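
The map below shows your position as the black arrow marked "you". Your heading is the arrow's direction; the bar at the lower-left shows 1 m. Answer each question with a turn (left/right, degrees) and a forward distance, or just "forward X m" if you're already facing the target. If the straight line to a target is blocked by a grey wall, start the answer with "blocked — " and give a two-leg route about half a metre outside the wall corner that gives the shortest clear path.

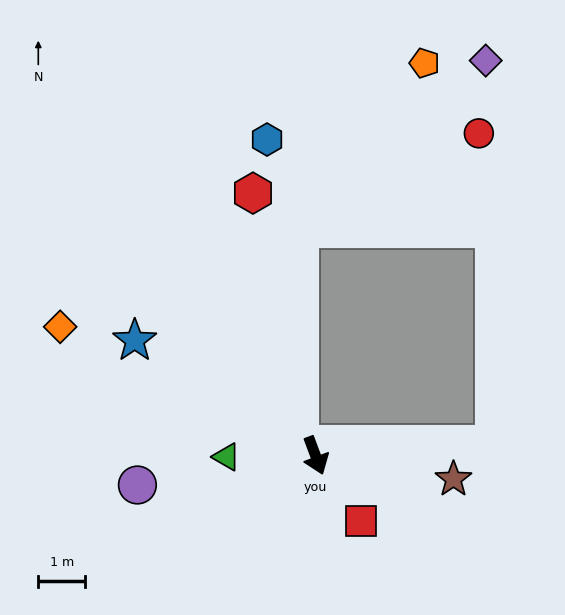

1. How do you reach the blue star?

turn right 143°, forward 4.6 m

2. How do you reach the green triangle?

turn right 110°, forward 1.9 m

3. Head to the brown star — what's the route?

turn left 60°, forward 3.0 m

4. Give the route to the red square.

turn left 15°, forward 1.7 m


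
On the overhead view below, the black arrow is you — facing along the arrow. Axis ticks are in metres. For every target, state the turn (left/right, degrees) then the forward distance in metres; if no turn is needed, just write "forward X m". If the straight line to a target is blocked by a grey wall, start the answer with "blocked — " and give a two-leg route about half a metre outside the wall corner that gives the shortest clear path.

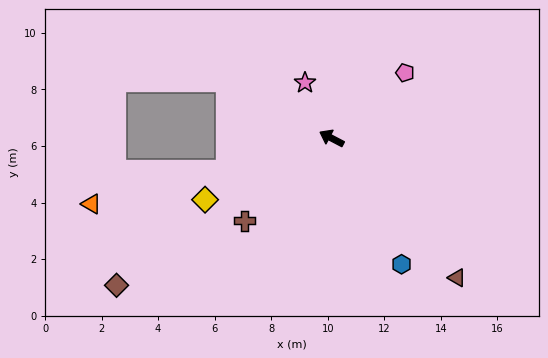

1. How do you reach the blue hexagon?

turn left 147°, forward 5.1 m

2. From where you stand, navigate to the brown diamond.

turn left 62°, forward 9.2 m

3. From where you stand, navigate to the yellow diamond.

turn left 54°, forward 5.0 m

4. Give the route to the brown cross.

turn left 71°, forward 4.3 m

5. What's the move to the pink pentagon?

turn right 111°, forward 3.5 m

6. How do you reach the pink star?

turn right 37°, forward 2.2 m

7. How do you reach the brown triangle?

turn left 160°, forward 6.6 m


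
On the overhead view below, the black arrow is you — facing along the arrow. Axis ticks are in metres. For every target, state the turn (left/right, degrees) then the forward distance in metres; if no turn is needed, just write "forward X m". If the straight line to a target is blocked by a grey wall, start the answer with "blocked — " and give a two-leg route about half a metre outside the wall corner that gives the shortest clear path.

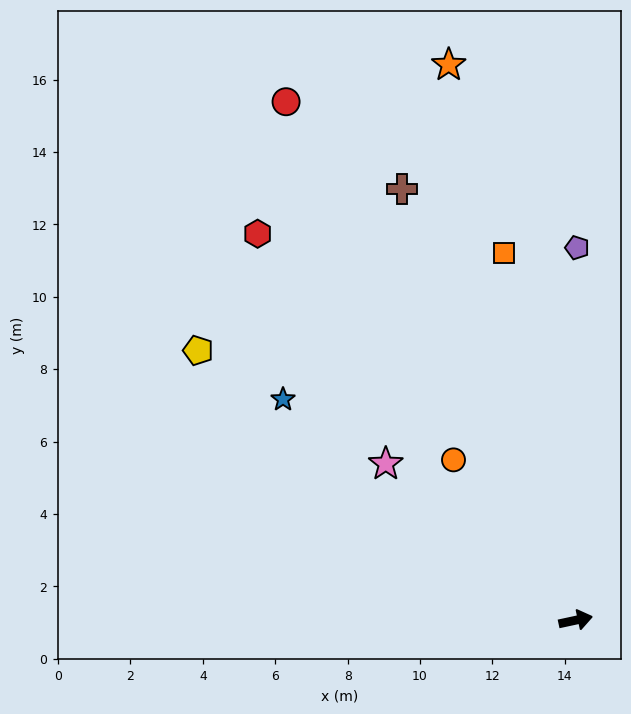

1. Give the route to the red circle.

turn left 107°, forward 16.4 m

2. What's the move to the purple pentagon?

turn left 78°, forward 10.3 m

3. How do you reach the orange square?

turn left 89°, forward 10.3 m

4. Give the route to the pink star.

turn left 128°, forward 6.8 m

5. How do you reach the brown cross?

turn left 100°, forward 12.8 m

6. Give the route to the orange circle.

turn left 115°, forward 5.6 m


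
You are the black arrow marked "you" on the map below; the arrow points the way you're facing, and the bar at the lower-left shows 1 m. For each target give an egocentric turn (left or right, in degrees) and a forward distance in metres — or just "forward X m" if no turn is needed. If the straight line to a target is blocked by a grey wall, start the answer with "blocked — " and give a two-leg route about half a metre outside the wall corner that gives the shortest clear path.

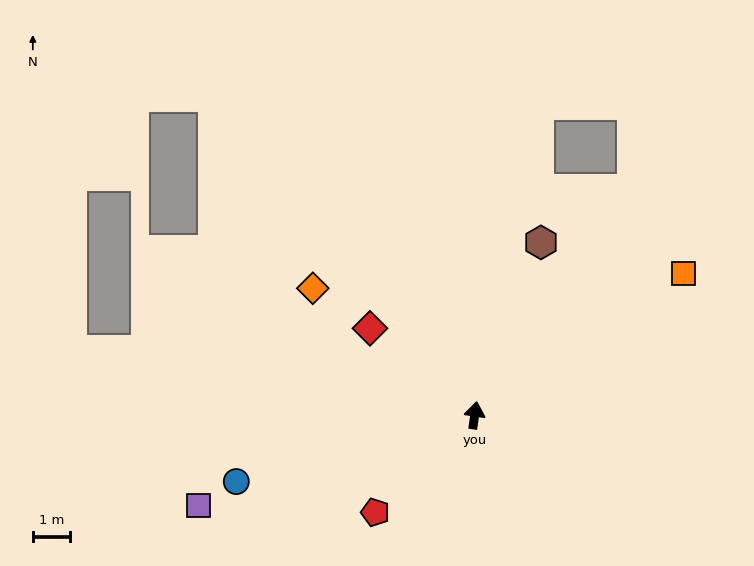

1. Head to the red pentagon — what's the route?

turn left 143°, forward 3.7 m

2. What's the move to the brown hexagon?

turn right 13°, forward 5.0 m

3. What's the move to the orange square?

turn right 48°, forward 6.8 m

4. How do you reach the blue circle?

turn left 114°, forward 6.7 m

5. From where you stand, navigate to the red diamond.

turn left 59°, forward 3.7 m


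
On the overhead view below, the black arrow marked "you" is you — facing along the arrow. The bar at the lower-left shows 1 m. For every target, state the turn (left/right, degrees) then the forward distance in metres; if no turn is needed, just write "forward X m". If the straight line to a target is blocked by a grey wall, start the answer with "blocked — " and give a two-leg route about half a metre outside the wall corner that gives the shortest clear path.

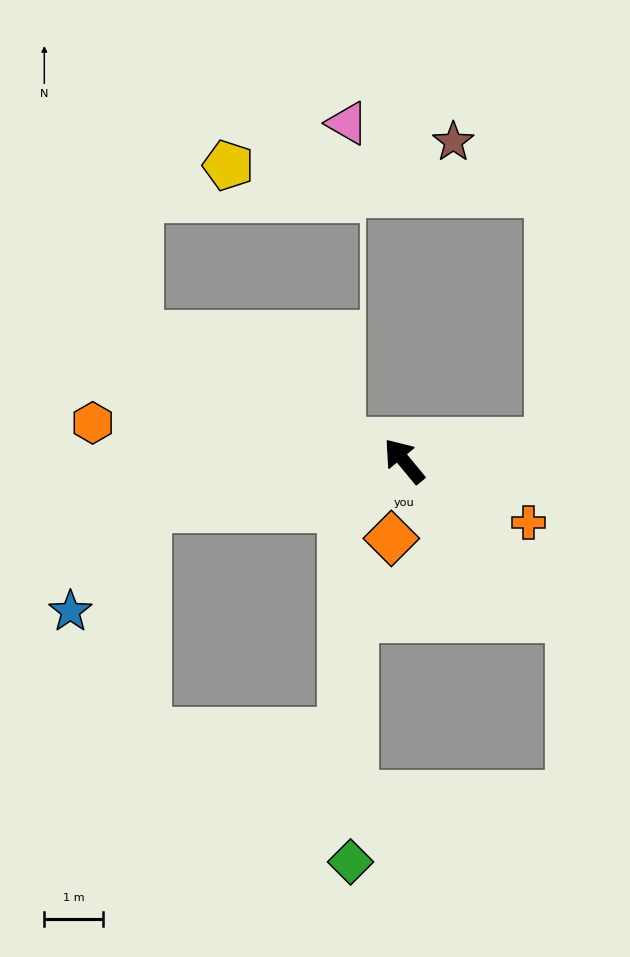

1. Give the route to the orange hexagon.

turn left 43°, forward 5.3 m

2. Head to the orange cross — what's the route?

turn right 156°, forward 2.4 m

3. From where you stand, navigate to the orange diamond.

turn left 131°, forward 1.3 m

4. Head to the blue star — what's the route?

blocked — turn left 61°, forward 4.4 m, then turn left 43°, forward 2.2 m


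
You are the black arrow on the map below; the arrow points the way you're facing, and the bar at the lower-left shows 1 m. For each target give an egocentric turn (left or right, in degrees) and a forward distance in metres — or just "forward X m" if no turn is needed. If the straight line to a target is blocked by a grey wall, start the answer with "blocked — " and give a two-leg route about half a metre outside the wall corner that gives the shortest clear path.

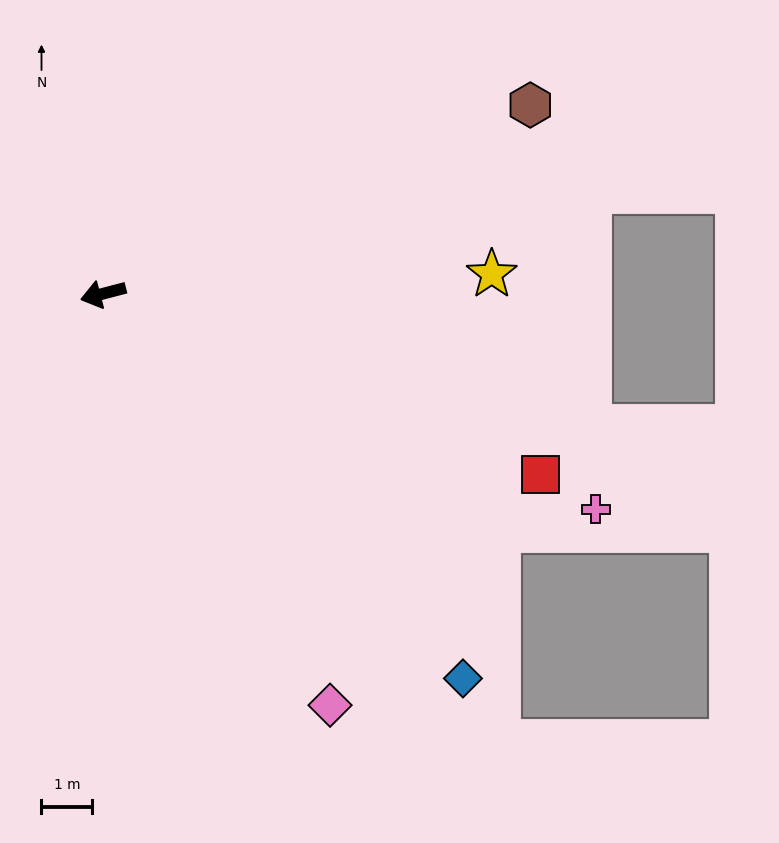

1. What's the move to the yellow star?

turn left 168°, forward 7.6 m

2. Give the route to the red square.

turn left 143°, forward 9.3 m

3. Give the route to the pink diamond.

turn left 104°, forward 9.2 m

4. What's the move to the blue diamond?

turn left 118°, forward 10.4 m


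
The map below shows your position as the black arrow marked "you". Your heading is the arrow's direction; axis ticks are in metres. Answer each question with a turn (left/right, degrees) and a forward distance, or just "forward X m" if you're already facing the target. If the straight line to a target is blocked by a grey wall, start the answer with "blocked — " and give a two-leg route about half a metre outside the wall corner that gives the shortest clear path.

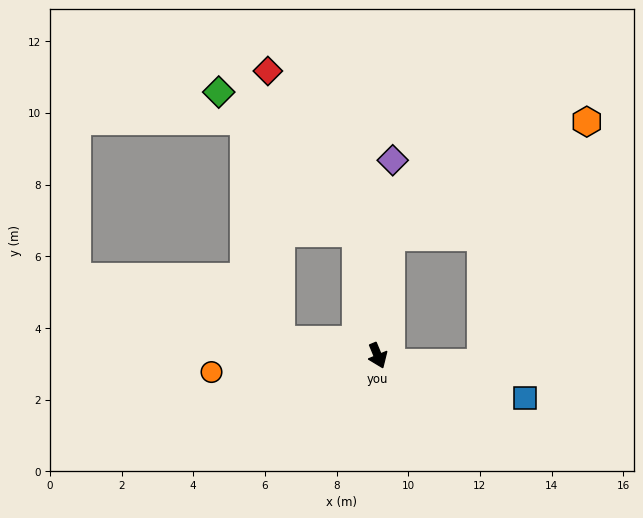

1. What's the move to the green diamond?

blocked — turn left 167°, forward 3.5 m, then turn left 35°, forward 5.5 m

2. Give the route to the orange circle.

turn right 107°, forward 4.7 m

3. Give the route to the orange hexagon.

blocked — turn left 152°, forward 3.4 m, then turn right 54°, forward 6.3 m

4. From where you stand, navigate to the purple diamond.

turn left 153°, forward 5.5 m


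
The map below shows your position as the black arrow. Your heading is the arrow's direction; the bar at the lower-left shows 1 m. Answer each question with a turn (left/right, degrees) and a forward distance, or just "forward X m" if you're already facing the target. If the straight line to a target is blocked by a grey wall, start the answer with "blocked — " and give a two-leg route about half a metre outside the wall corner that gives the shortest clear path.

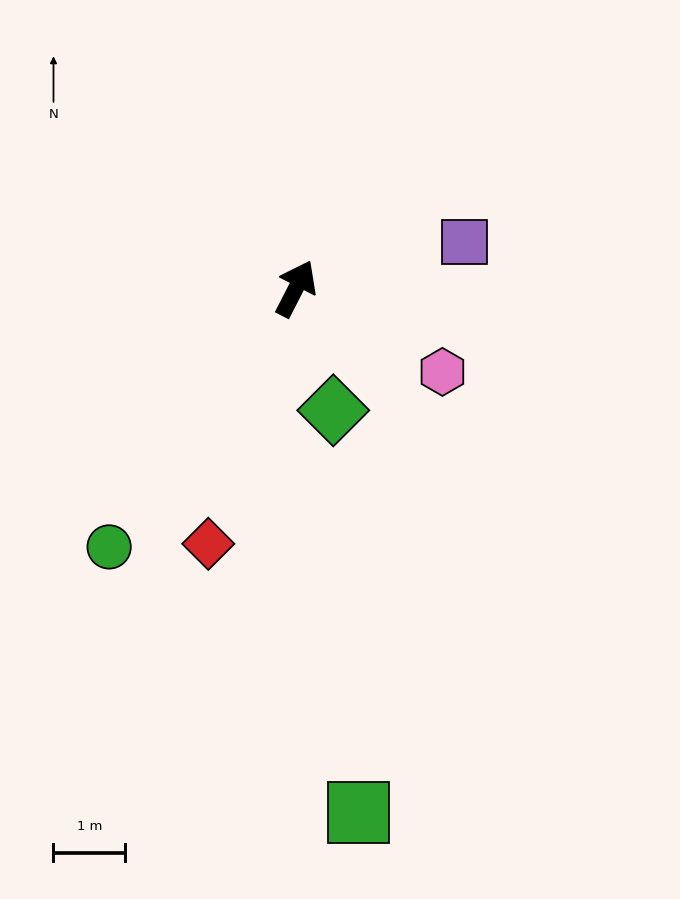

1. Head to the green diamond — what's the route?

turn right 136°, forward 1.8 m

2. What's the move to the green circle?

turn left 171°, forward 4.5 m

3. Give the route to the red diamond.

turn right 172°, forward 3.8 m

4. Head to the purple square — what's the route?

turn right 47°, forward 2.4 m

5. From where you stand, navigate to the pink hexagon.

turn right 92°, forward 2.4 m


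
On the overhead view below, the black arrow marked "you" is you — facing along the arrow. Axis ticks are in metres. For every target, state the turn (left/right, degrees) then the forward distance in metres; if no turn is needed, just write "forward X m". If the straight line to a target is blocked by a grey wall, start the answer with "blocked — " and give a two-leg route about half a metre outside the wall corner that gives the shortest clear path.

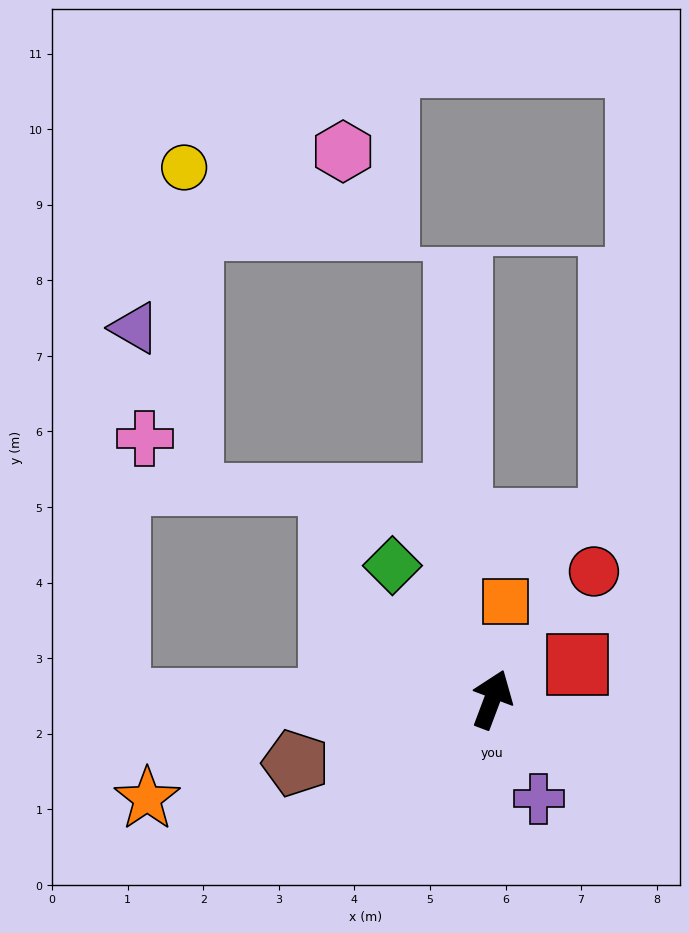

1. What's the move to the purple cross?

turn right 134°, forward 1.5 m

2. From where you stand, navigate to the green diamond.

turn left 57°, forward 2.2 m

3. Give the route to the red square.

turn right 47°, forward 1.2 m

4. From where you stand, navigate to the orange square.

turn left 13°, forward 1.3 m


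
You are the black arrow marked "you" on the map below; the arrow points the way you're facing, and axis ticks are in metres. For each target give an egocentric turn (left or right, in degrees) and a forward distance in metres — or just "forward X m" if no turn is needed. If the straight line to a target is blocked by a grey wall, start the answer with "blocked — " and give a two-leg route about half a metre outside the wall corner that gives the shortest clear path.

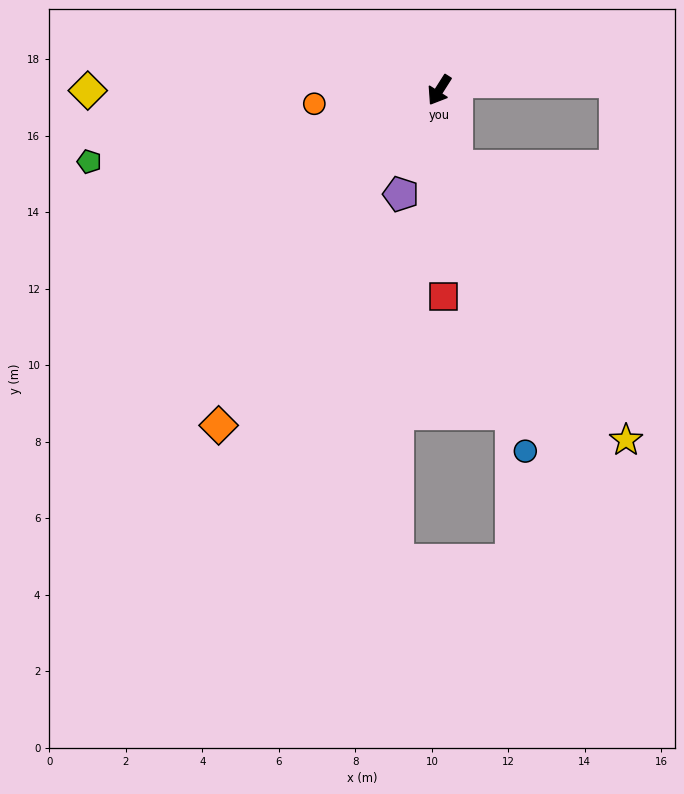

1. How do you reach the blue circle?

turn left 46°, forward 9.7 m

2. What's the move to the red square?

turn left 34°, forward 5.4 m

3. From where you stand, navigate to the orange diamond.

forward 10.5 m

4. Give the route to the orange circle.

turn right 51°, forward 3.3 m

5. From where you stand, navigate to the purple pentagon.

turn left 12°, forward 2.9 m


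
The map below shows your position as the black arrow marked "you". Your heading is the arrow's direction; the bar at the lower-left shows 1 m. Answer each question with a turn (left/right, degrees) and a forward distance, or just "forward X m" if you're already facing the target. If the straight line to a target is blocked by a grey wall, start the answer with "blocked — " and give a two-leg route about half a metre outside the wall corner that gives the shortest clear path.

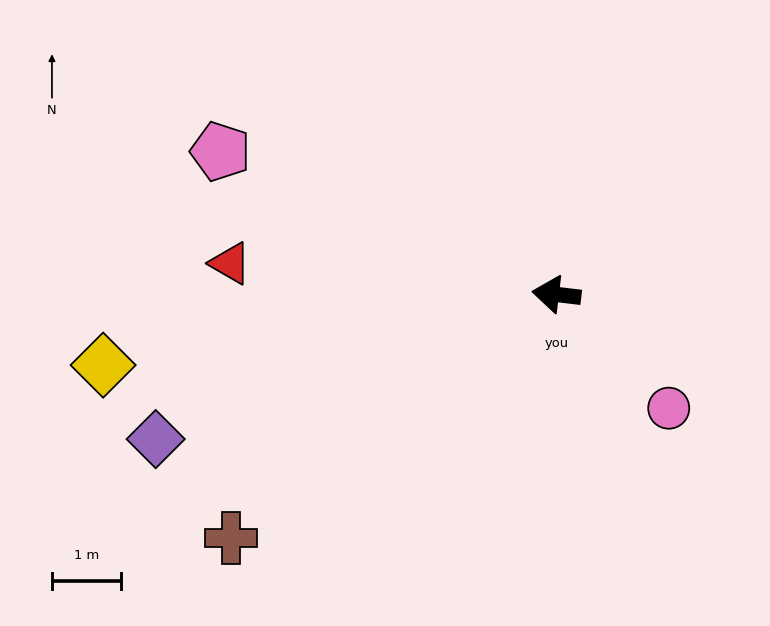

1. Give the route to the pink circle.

turn left 141°, forward 2.3 m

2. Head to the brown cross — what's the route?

turn left 44°, forward 5.9 m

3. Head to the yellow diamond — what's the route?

turn left 16°, forward 6.6 m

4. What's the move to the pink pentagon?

turn right 16°, forward 5.3 m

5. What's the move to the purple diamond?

turn left 27°, forward 6.2 m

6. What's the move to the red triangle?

forward 4.7 m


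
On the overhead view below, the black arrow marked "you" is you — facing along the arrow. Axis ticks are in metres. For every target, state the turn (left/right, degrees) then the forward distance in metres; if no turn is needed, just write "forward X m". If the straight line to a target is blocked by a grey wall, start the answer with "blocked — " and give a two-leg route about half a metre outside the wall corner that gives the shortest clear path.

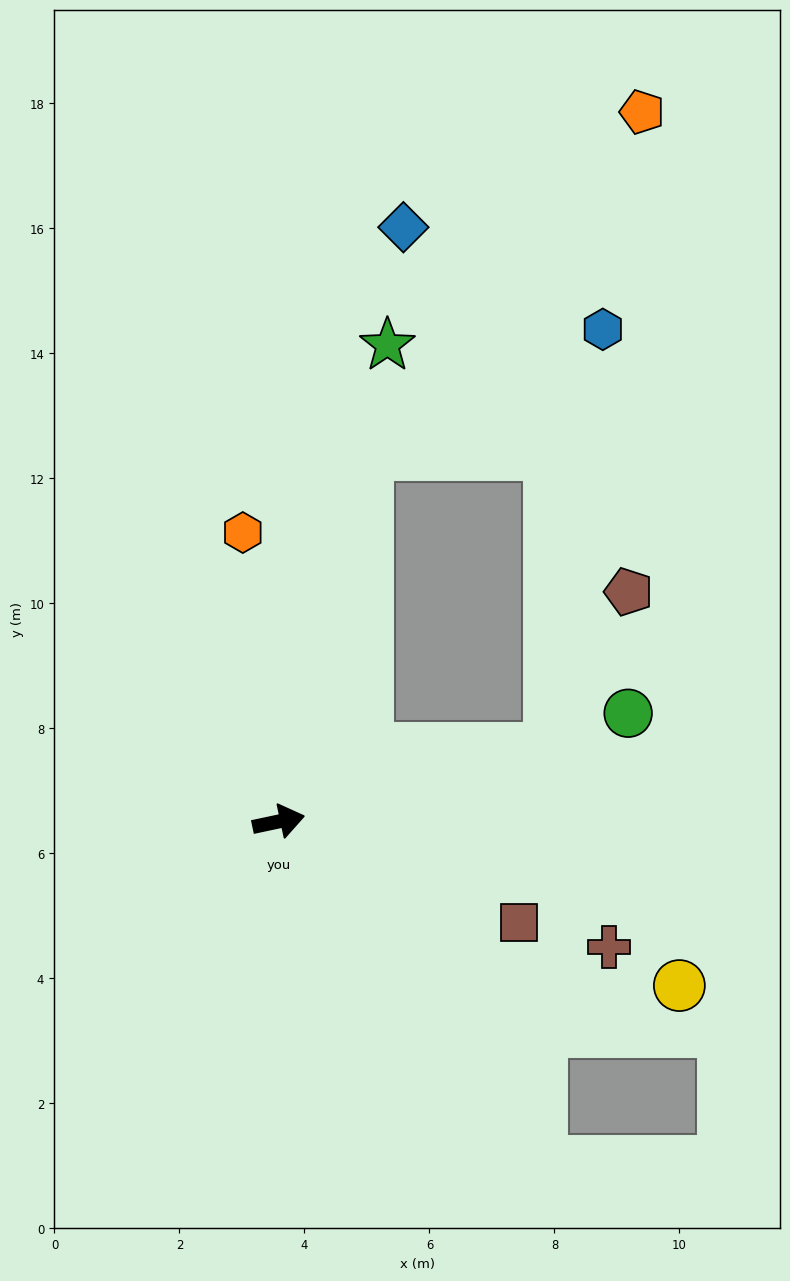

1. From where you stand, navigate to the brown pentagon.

blocked — turn left 3°, forward 4.5 m, then turn left 48°, forward 2.8 m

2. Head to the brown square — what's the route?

turn right 35°, forward 4.2 m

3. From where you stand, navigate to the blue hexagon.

blocked — turn left 64°, forward 6.0 m, then turn right 48°, forward 4.3 m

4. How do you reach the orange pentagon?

blocked — turn left 64°, forward 6.0 m, then turn right 25°, forward 7.0 m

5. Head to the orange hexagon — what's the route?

turn left 85°, forward 4.7 m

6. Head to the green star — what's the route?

turn left 65°, forward 7.8 m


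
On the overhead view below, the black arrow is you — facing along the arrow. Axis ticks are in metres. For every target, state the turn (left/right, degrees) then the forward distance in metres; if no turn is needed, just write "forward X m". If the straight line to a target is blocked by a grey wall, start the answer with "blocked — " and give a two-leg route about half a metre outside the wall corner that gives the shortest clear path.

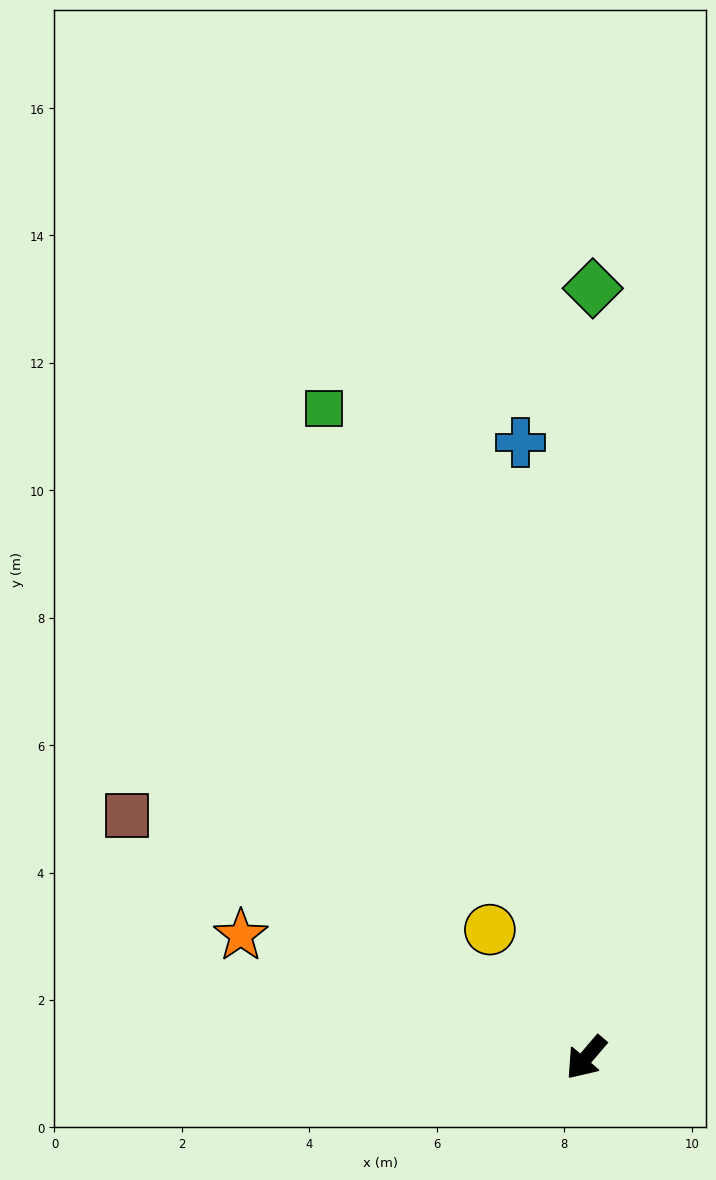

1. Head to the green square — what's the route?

turn right 118°, forward 11.0 m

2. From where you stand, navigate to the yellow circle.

turn right 103°, forward 2.5 m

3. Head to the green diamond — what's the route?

turn right 140°, forward 12.1 m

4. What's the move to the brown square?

turn right 77°, forward 8.1 m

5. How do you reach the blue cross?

turn right 133°, forward 9.7 m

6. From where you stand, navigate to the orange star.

turn right 69°, forward 5.7 m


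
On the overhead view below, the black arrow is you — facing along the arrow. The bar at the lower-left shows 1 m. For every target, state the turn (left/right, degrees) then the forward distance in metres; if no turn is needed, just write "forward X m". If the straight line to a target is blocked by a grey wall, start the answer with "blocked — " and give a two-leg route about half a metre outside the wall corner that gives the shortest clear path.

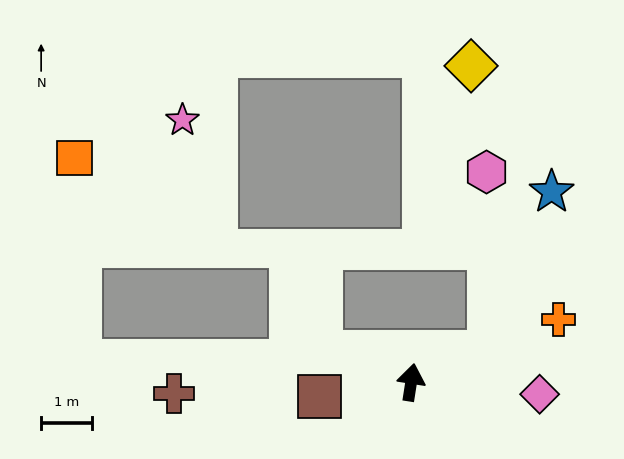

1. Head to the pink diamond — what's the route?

turn right 86°, forward 2.5 m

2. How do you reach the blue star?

blocked — turn right 60°, forward 1.6 m, then turn left 48°, forward 3.4 m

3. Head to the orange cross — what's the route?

turn right 58°, forward 3.1 m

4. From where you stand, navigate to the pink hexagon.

blocked — turn right 60°, forward 1.6 m, then turn left 70°, forward 3.5 m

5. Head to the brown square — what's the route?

turn left 108°, forward 1.8 m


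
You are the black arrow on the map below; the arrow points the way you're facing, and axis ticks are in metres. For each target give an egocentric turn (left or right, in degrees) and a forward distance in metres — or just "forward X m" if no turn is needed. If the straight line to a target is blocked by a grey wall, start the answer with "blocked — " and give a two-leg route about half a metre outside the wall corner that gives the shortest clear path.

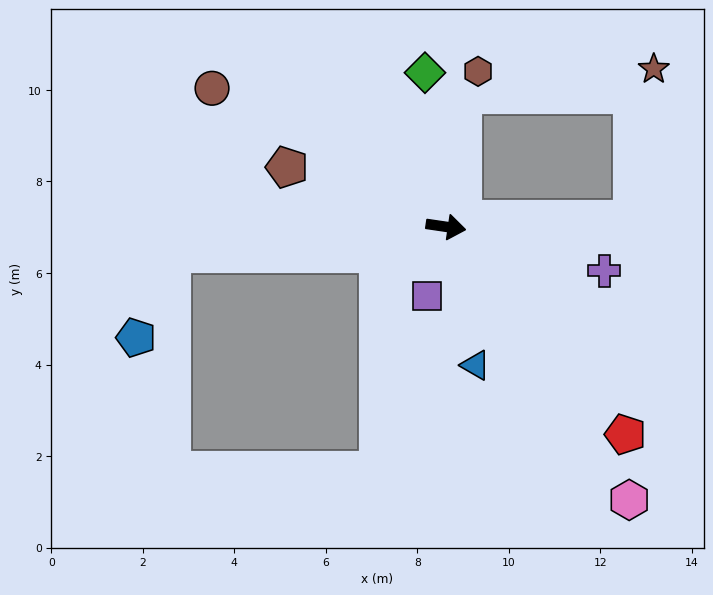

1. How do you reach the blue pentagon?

blocked — turn right 166°, forward 6.0 m, then turn left 62°, forward 2.0 m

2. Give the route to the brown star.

blocked — turn left 11°, forward 4.1 m, then turn left 80°, forward 3.3 m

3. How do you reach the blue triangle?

turn right 70°, forward 3.1 m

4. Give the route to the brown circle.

turn left 158°, forward 5.9 m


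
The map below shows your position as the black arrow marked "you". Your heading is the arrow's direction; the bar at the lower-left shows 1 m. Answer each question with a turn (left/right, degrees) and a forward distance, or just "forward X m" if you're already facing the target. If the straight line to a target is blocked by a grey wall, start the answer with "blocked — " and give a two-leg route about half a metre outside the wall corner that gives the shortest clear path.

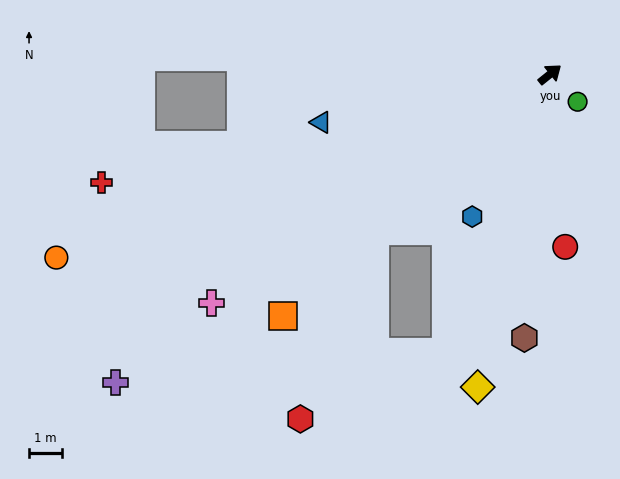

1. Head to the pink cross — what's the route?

turn left 175°, forward 12.4 m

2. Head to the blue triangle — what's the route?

turn left 153°, forward 7.1 m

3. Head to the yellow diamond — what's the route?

turn right 142°, forward 9.8 m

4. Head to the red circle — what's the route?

turn right 124°, forward 5.3 m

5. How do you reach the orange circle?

turn left 162°, forward 16.0 m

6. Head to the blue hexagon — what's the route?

turn right 157°, forward 4.9 m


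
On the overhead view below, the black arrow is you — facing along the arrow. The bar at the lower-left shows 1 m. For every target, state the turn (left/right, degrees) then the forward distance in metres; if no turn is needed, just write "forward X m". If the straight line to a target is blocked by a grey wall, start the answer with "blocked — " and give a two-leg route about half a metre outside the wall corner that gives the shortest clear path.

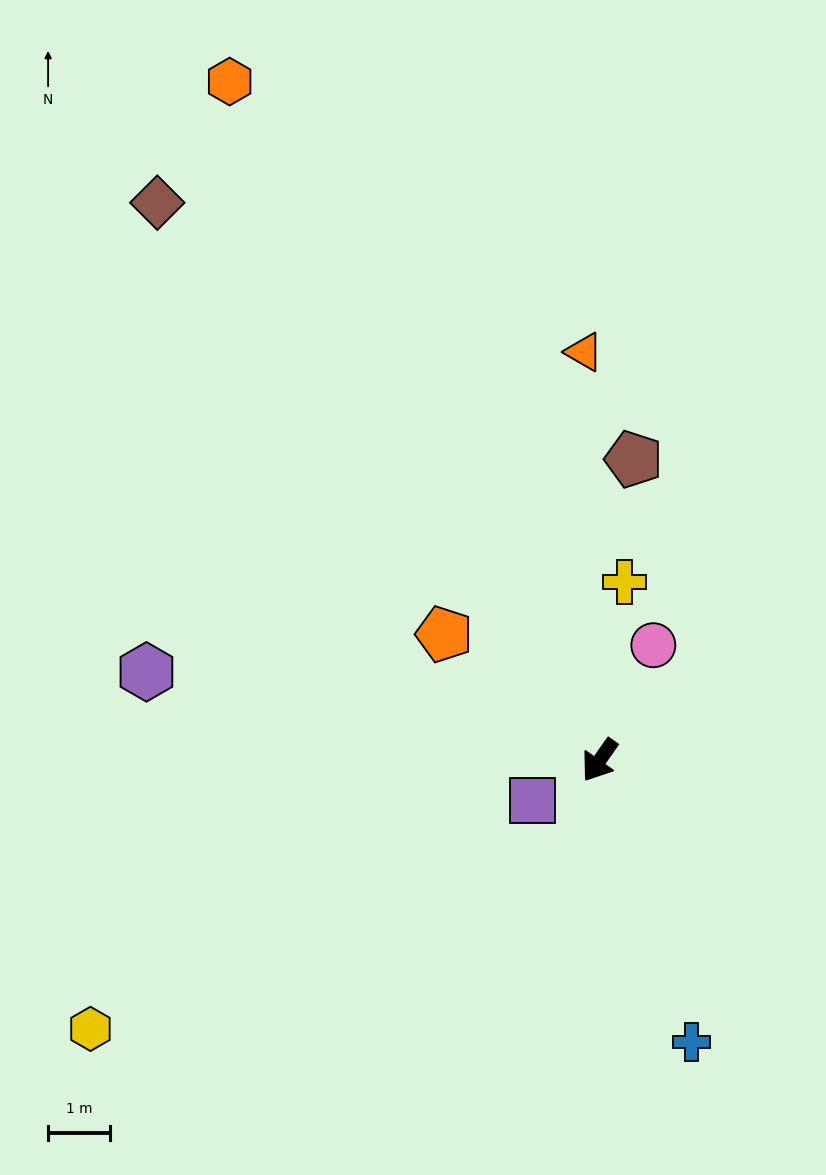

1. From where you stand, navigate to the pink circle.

turn right 170°, forward 2.1 m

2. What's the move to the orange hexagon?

turn right 116°, forward 12.5 m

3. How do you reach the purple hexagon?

turn right 66°, forward 7.5 m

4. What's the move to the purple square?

turn right 24°, forward 1.3 m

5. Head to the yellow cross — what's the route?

turn right 153°, forward 2.9 m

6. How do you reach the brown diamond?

turn right 106°, forward 11.5 m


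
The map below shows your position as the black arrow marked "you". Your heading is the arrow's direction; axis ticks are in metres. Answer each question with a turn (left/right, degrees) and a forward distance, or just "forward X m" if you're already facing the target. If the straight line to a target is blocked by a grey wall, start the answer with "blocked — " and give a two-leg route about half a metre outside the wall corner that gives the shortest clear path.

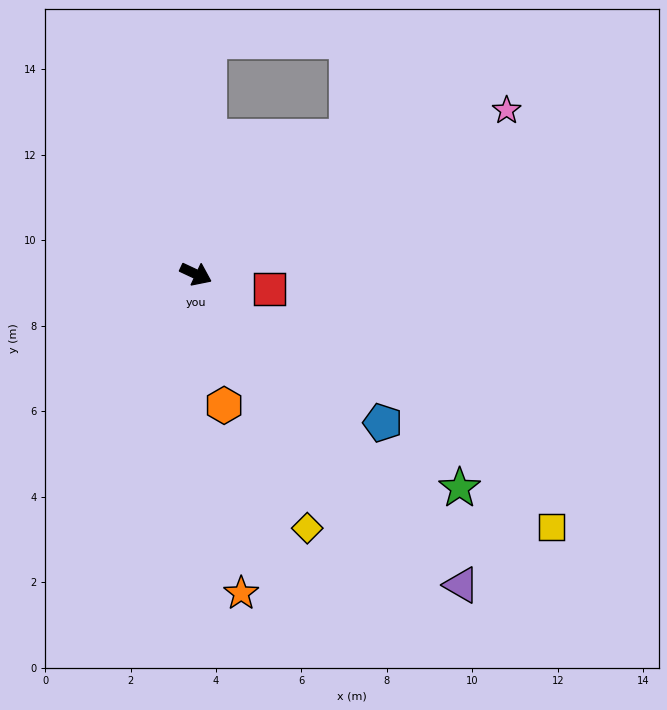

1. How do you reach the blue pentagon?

turn right 13°, forward 5.6 m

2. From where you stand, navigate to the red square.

turn left 14°, forward 1.8 m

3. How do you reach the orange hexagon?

turn right 53°, forward 3.1 m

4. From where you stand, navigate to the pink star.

turn left 53°, forward 8.2 m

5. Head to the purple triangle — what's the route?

turn right 24°, forward 9.6 m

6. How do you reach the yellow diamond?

turn right 41°, forward 6.5 m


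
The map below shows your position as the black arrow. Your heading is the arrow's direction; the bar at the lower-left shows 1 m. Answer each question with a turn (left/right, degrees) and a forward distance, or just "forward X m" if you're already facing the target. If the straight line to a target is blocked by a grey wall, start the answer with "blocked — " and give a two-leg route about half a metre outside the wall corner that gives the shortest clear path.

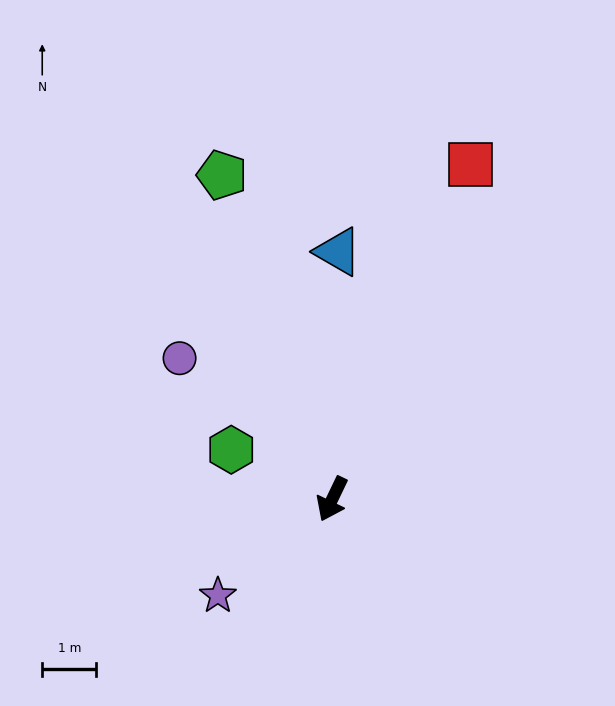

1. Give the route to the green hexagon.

turn right 90°, forward 2.1 m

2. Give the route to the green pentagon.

turn right 136°, forward 6.3 m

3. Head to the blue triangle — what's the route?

turn right 156°, forward 4.6 m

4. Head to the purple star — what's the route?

turn right 24°, forward 2.8 m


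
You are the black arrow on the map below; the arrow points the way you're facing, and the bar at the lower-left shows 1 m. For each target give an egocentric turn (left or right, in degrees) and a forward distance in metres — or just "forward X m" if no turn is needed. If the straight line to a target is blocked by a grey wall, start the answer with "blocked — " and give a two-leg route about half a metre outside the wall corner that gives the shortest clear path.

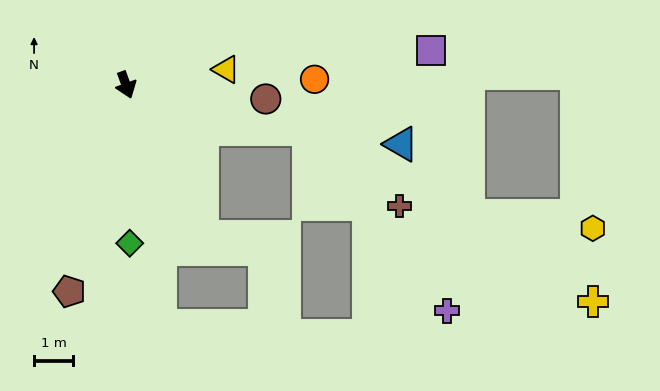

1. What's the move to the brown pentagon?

turn right 35°, forward 5.5 m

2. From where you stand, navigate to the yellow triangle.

turn left 79°, forward 2.6 m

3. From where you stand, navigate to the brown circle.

turn left 64°, forward 3.6 m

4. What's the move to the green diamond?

turn right 19°, forward 4.1 m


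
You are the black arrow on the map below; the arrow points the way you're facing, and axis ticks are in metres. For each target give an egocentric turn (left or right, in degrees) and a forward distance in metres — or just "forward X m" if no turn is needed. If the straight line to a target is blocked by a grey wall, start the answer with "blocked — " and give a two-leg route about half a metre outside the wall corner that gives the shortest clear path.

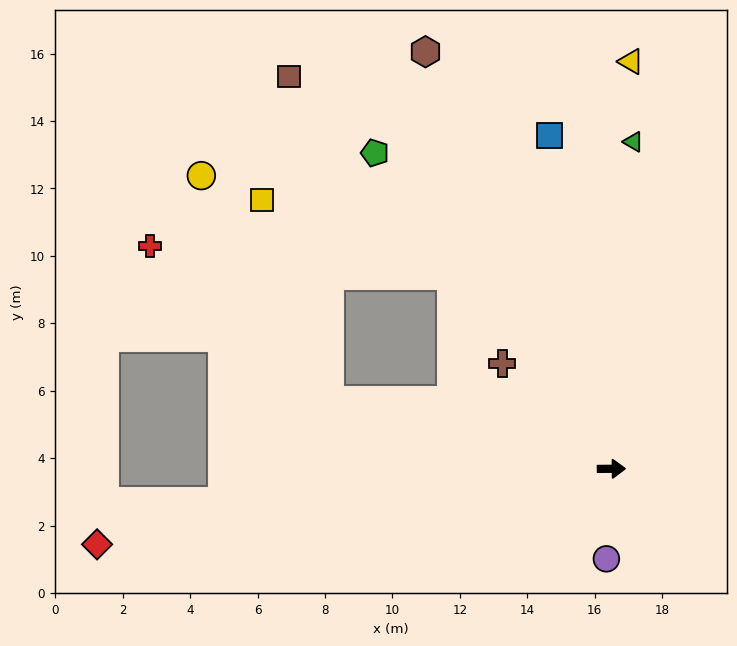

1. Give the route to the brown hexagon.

turn left 114°, forward 13.5 m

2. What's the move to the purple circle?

turn right 94°, forward 2.7 m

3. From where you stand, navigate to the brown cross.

turn left 136°, forward 4.5 m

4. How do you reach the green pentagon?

turn left 126°, forward 11.7 m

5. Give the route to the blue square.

turn left 100°, forward 10.1 m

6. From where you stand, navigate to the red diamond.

turn right 172°, forward 15.4 m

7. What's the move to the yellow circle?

blocked — turn left 166°, forward 8.6 m, then turn right 47°, forward 7.7 m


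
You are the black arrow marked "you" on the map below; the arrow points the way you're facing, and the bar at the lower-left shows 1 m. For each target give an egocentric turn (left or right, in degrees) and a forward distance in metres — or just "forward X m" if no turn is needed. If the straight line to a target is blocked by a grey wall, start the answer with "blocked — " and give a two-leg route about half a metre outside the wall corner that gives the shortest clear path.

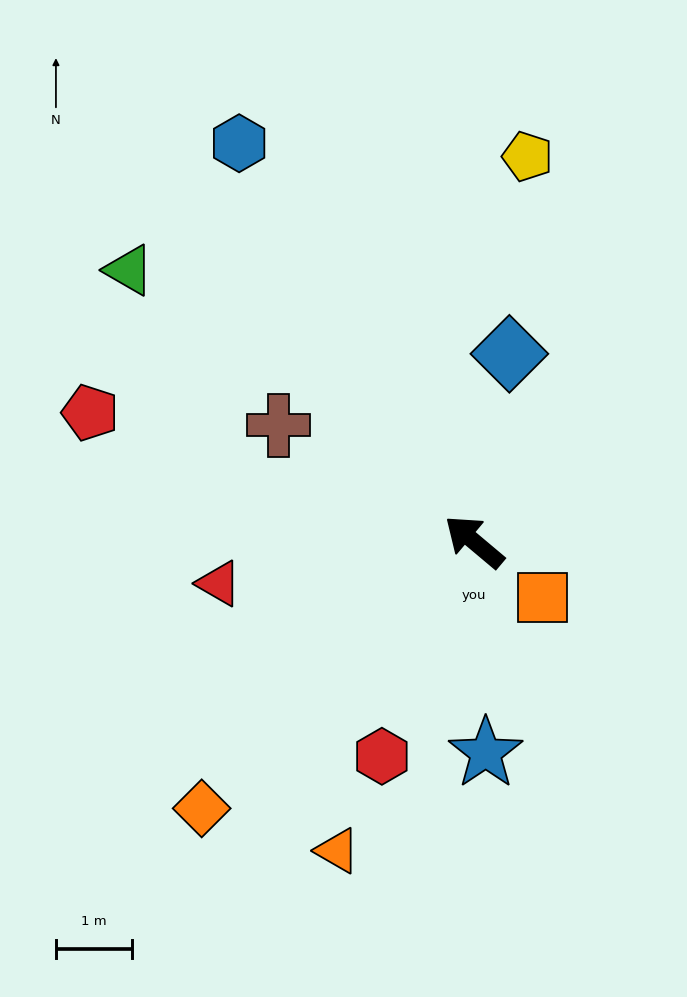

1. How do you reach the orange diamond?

turn left 84°, forward 5.0 m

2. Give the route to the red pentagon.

turn left 21°, forward 5.4 m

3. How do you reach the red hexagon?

turn left 107°, forward 3.1 m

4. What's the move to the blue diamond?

turn right 61°, forward 2.5 m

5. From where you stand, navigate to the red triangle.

turn left 49°, forward 3.4 m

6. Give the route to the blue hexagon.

turn right 19°, forward 6.1 m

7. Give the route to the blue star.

turn left 133°, forward 2.8 m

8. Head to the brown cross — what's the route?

turn left 9°, forward 3.0 m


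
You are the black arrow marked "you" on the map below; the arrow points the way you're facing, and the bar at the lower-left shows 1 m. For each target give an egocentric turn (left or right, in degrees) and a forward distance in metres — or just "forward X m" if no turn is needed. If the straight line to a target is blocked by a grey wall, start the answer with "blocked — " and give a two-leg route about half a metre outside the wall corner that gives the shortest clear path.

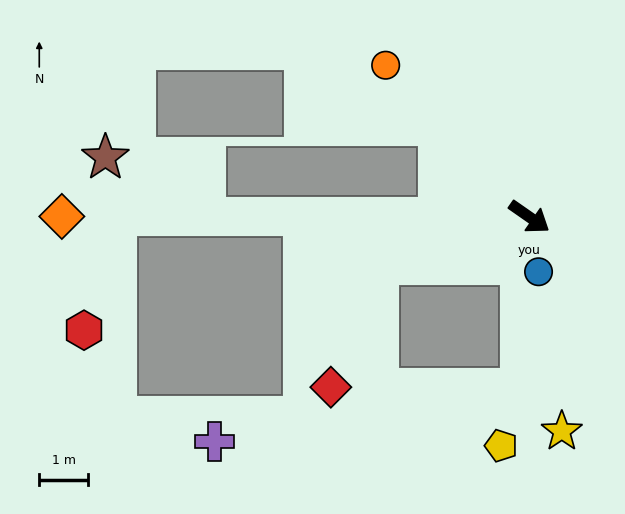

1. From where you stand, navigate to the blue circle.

turn right 46°, forward 1.1 m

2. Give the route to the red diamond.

blocked — turn right 128°, forward 3.2 m, then turn left 52°, forward 2.7 m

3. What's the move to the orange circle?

turn left 168°, forward 4.3 m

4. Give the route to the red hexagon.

blocked — turn right 145°, forward 8.5 m, then turn left 74°, forward 2.4 m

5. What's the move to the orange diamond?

turn right 145°, forward 9.6 m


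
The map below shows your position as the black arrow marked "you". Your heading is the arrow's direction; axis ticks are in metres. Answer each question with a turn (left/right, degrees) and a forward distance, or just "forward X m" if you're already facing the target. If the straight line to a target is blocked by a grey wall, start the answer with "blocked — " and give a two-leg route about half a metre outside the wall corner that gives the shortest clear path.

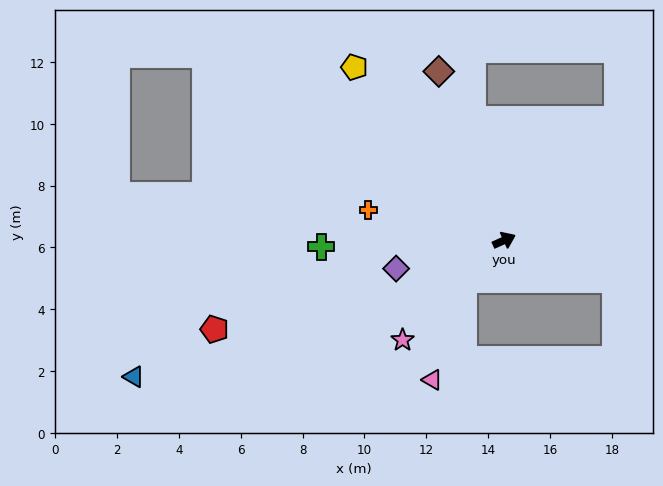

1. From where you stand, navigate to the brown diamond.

turn left 87°, forward 5.9 m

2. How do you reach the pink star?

turn right 160°, forward 4.6 m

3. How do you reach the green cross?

turn left 158°, forward 5.9 m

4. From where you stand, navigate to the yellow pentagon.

turn left 107°, forward 7.4 m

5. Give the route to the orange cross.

turn left 143°, forward 4.5 m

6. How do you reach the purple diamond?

turn left 170°, forward 3.6 m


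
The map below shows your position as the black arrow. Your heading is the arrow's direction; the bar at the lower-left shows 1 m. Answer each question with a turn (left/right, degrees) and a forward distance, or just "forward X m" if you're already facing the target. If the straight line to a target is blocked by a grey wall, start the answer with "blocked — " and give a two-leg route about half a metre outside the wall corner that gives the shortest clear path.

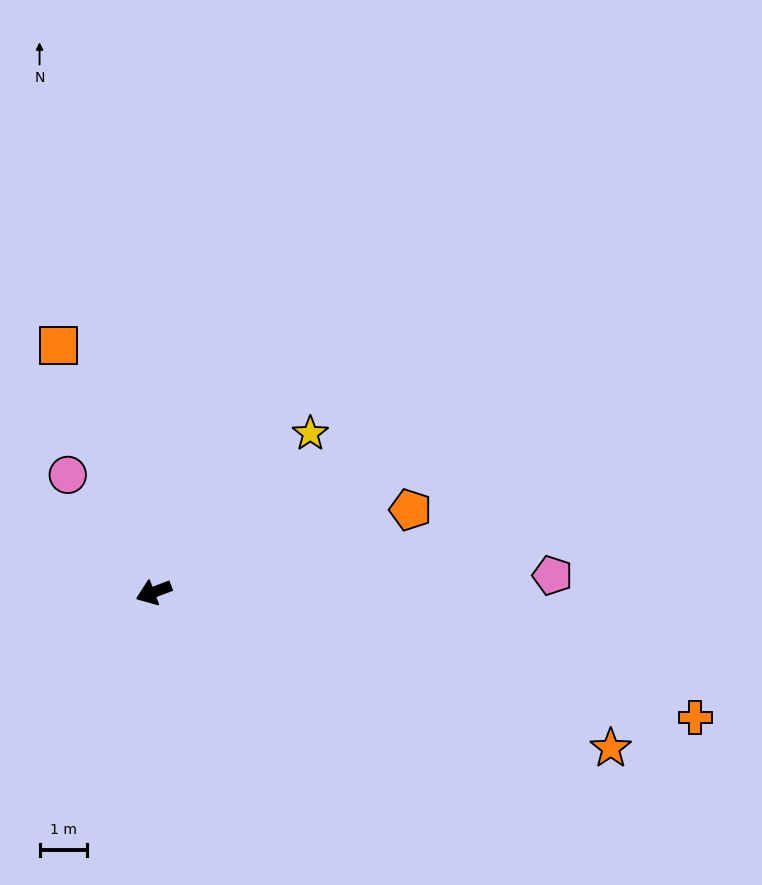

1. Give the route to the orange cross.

turn left 146°, forward 11.7 m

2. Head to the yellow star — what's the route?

turn right 155°, forward 4.7 m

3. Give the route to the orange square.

turn right 90°, forward 5.6 m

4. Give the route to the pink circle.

turn right 75°, forward 3.1 m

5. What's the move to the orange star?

turn left 140°, forward 10.2 m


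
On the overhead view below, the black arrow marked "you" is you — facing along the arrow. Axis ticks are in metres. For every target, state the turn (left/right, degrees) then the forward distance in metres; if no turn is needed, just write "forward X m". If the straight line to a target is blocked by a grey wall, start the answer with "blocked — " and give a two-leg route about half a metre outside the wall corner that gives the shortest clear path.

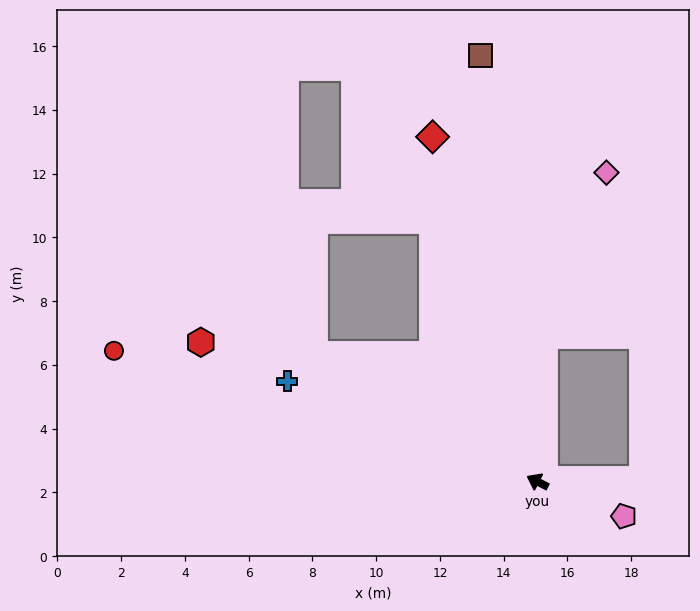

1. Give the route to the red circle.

turn left 10°, forward 13.9 m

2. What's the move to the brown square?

turn right 55°, forward 13.5 m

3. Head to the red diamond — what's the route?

turn right 46°, forward 11.3 m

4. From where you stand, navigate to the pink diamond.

blocked — turn right 66°, forward 4.6 m, then turn right 18°, forward 5.5 m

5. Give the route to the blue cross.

turn left 5°, forward 8.5 m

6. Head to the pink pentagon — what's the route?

turn right 175°, forward 2.9 m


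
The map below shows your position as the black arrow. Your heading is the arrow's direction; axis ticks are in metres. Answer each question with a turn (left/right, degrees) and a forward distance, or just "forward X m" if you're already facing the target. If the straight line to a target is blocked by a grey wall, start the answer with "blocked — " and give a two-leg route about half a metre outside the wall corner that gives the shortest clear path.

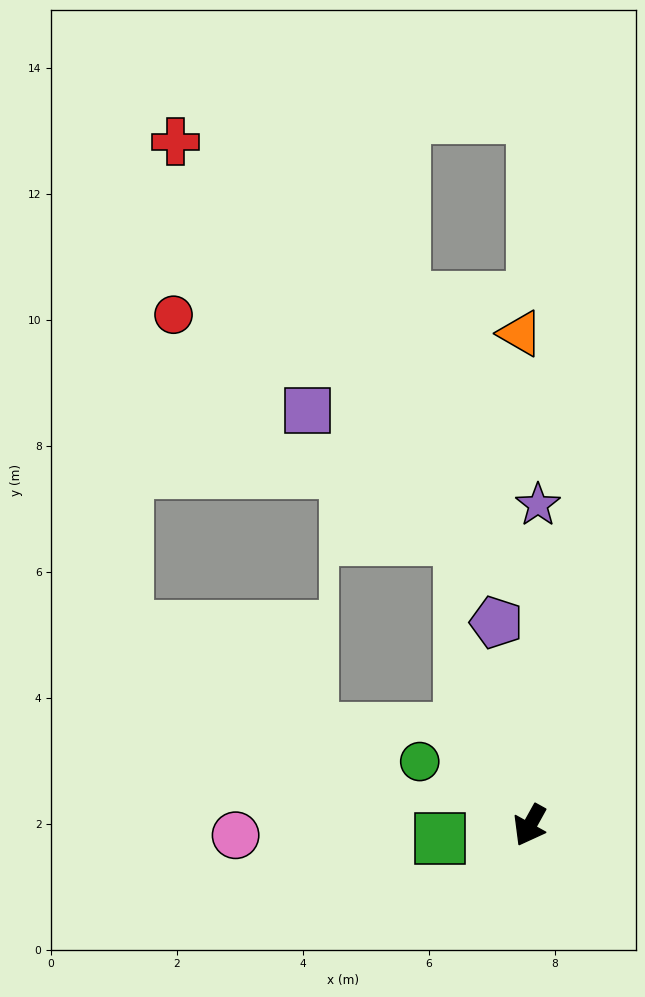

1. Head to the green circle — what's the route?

turn right 91°, forward 2.0 m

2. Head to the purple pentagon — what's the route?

turn right 142°, forward 3.3 m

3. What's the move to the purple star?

turn right 152°, forward 5.1 m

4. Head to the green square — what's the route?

turn right 53°, forward 1.4 m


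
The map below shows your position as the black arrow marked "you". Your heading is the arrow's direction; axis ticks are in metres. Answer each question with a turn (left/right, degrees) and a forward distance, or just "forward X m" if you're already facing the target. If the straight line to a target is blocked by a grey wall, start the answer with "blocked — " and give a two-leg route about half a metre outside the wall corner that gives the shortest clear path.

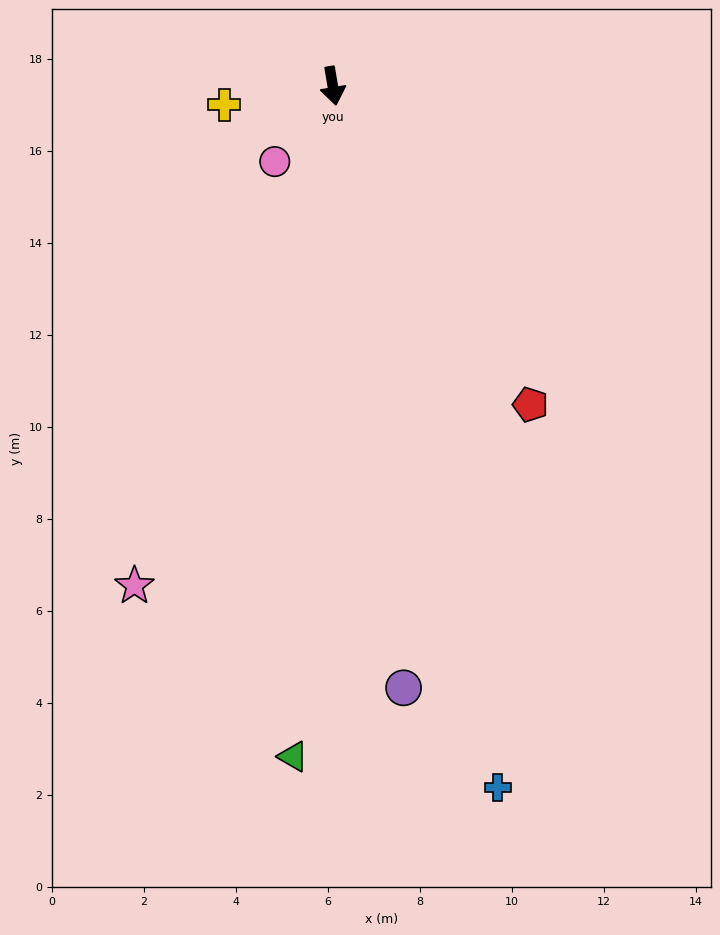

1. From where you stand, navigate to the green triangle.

turn right 13°, forward 14.6 m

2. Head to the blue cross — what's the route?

turn left 4°, forward 15.7 m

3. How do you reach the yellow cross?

turn right 90°, forward 2.4 m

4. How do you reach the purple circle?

turn right 3°, forward 13.2 m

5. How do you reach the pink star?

turn right 31°, forward 11.7 m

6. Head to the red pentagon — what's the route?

turn left 22°, forward 8.2 m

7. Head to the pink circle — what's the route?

turn right 47°, forward 2.1 m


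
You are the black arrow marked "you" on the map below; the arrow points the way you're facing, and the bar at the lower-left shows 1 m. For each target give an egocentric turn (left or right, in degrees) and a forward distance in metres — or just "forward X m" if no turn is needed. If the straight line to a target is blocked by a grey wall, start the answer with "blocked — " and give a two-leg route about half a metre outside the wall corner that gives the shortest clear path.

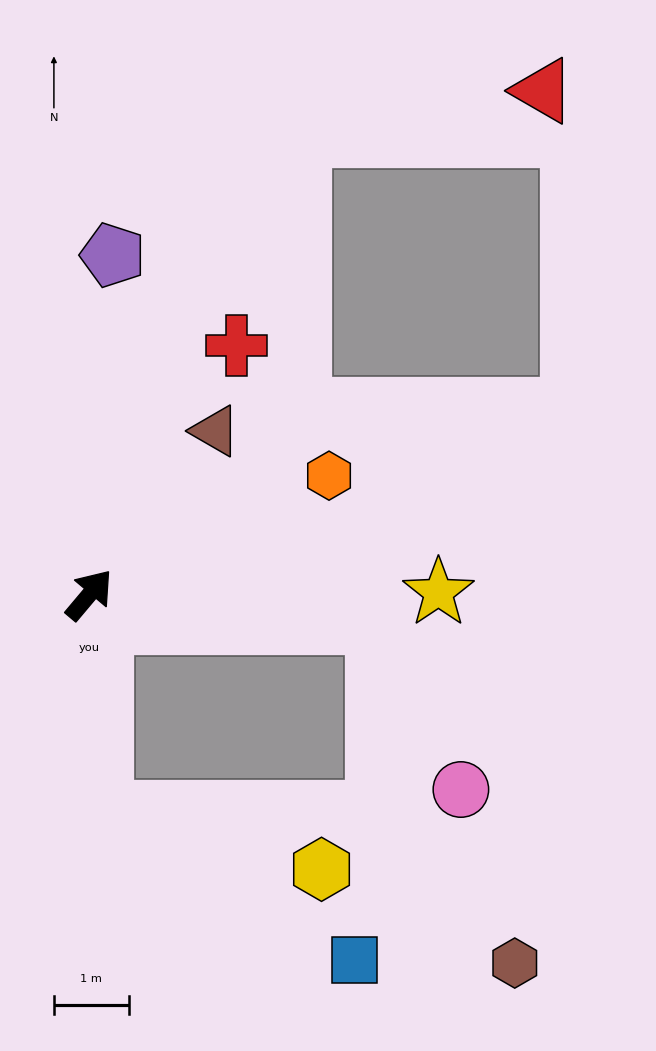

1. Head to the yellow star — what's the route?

turn right 50°, forward 4.7 m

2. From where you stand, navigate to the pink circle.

blocked — turn right 55°, forward 3.9 m, then turn right 58°, forward 2.5 m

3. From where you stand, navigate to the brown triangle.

turn left 3°, forward 2.8 m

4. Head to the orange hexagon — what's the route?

turn right 24°, forward 3.6 m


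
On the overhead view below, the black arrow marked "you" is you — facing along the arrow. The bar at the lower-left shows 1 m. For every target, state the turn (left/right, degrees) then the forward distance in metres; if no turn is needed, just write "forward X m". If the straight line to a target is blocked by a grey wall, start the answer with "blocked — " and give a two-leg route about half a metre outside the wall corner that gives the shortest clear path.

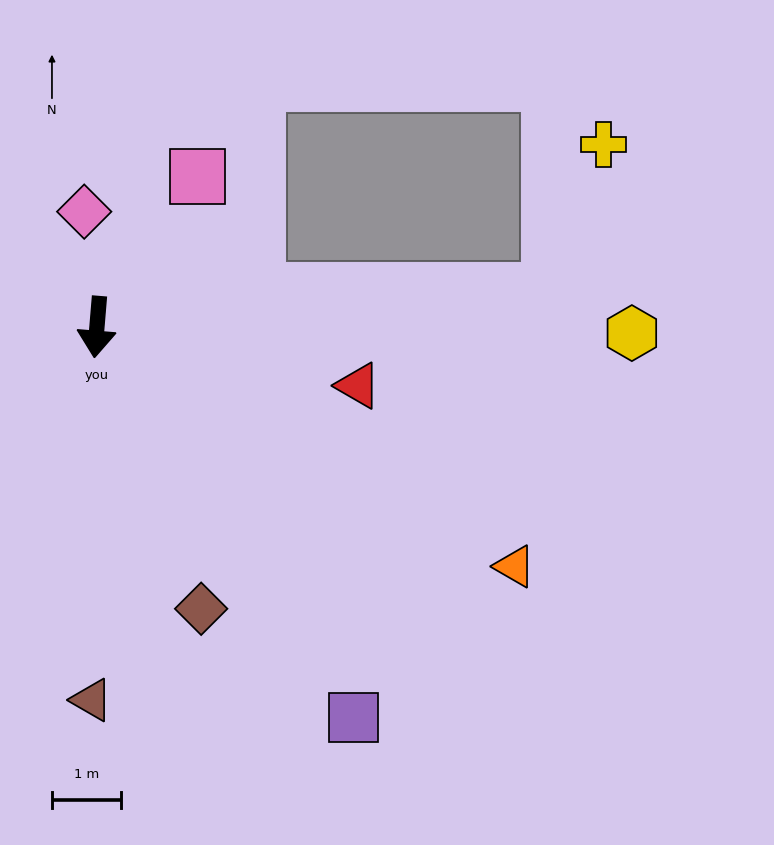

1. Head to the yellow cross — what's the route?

blocked — turn left 99°, forward 6.6 m, then turn left 66°, forward 2.3 m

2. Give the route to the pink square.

turn left 151°, forward 2.6 m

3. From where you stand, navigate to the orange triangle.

turn left 65°, forward 7.0 m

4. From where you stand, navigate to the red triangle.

turn left 82°, forward 3.9 m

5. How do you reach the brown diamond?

turn left 25°, forward 4.3 m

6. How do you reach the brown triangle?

turn left 4°, forward 5.4 m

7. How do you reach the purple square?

turn left 38°, forward 6.7 m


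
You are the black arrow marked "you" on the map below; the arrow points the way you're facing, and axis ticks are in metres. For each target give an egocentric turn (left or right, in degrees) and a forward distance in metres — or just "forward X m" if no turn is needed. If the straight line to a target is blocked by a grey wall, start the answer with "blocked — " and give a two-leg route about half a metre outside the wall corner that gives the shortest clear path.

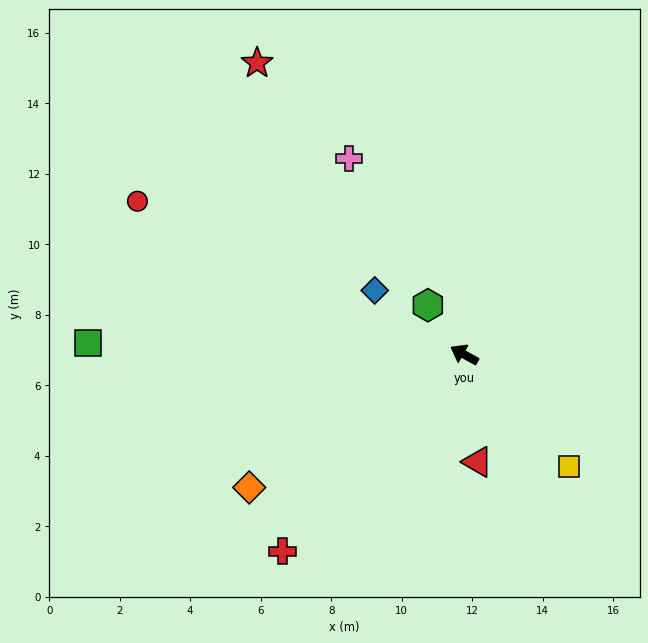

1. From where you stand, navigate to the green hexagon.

turn right 24°, forward 1.7 m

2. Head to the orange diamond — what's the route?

turn left 61°, forward 7.2 m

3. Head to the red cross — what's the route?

turn left 76°, forward 7.6 m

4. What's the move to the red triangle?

turn left 126°, forward 3.1 m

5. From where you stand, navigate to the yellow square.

turn left 162°, forward 4.3 m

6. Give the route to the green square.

turn left 27°, forward 10.7 m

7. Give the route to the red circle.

turn left 4°, forward 10.2 m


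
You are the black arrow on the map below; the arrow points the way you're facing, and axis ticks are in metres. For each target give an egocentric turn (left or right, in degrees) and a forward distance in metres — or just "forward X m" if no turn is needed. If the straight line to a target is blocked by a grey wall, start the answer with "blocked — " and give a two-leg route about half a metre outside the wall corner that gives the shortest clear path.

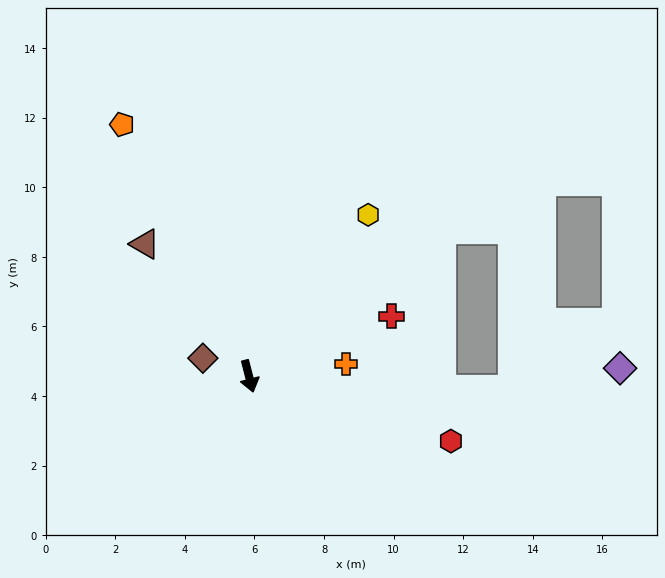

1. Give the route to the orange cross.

turn left 83°, forward 2.8 m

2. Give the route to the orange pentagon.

turn right 168°, forward 8.1 m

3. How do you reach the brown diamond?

turn right 126°, forward 1.4 m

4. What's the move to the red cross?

turn left 98°, forward 4.4 m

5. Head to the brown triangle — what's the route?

turn right 156°, forward 4.8 m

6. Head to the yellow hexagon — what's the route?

turn left 129°, forward 5.8 m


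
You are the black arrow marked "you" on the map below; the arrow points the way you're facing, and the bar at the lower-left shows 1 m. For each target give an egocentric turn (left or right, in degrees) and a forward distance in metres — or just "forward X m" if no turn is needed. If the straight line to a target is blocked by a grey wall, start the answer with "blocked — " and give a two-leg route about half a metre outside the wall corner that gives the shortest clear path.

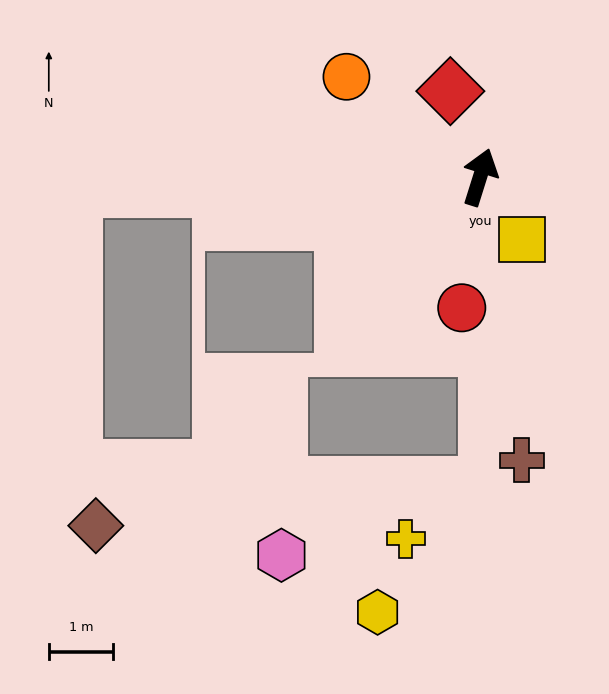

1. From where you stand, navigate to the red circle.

turn right 170°, forward 2.1 m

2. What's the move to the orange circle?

turn left 71°, forward 2.6 m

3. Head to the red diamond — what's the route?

turn left 36°, forward 1.4 m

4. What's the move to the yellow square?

turn right 129°, forward 1.2 m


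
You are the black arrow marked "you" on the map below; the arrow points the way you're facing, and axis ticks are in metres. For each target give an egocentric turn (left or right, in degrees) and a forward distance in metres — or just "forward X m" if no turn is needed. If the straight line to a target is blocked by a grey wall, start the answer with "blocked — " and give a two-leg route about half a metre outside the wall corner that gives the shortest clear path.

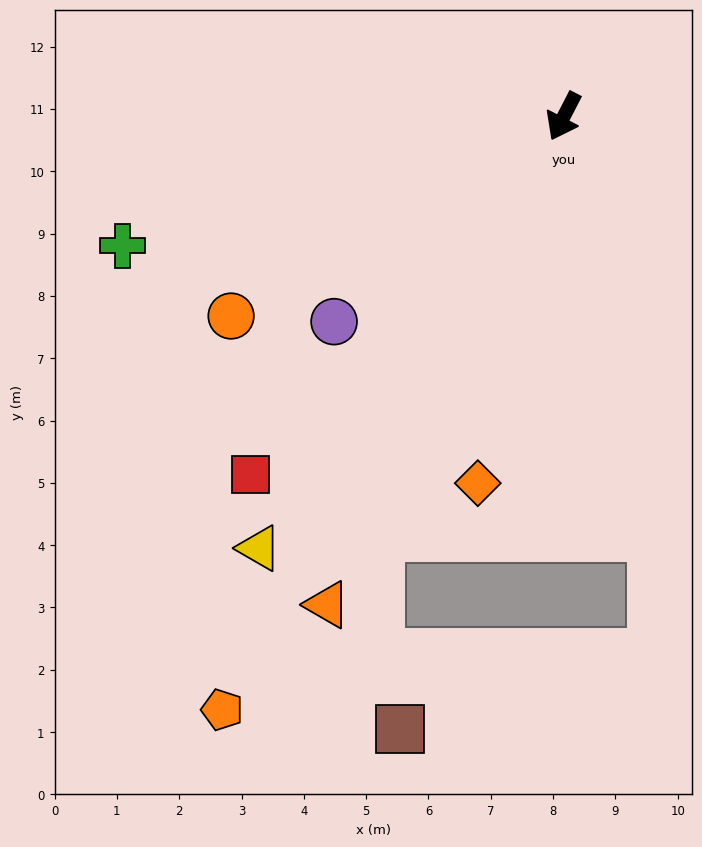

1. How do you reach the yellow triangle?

turn right 8°, forward 8.5 m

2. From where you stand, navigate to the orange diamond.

turn left 14°, forward 6.0 m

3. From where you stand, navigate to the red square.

turn right 14°, forward 7.6 m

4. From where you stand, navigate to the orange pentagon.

turn right 3°, forward 11.0 m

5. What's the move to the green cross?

turn right 46°, forward 7.4 m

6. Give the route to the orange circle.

turn right 32°, forward 6.2 m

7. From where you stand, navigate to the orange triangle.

forward 8.7 m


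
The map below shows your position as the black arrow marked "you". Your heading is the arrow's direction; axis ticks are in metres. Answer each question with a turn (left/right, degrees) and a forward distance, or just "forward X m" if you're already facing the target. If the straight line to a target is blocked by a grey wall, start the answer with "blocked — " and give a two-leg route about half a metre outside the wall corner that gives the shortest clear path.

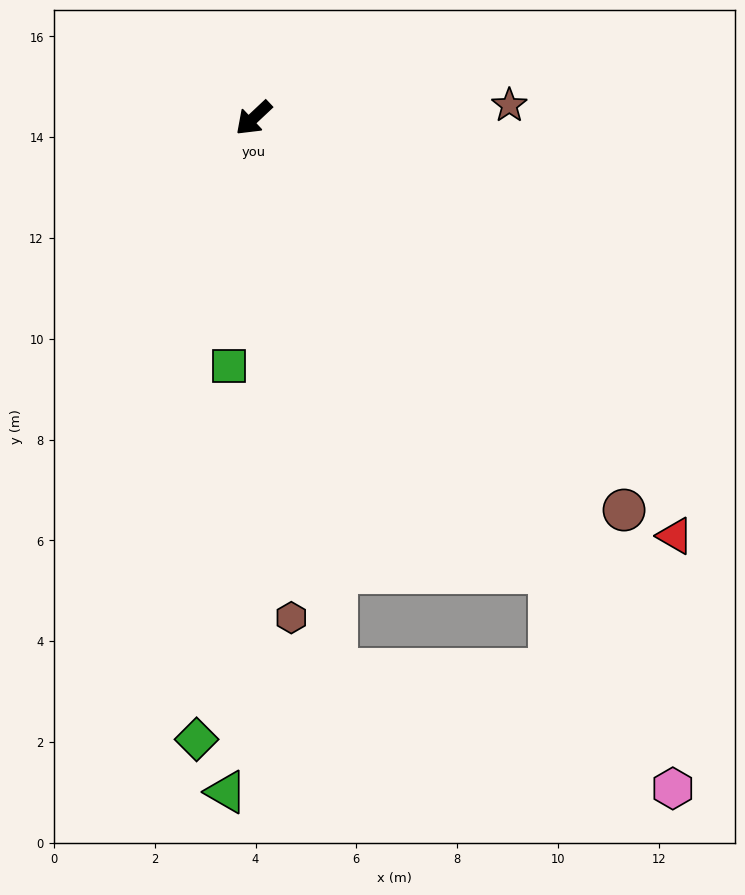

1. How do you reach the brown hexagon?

turn left 51°, forward 9.9 m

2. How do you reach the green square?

turn left 41°, forward 4.9 m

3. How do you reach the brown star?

turn left 140°, forward 5.1 m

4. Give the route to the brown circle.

turn left 90°, forward 10.7 m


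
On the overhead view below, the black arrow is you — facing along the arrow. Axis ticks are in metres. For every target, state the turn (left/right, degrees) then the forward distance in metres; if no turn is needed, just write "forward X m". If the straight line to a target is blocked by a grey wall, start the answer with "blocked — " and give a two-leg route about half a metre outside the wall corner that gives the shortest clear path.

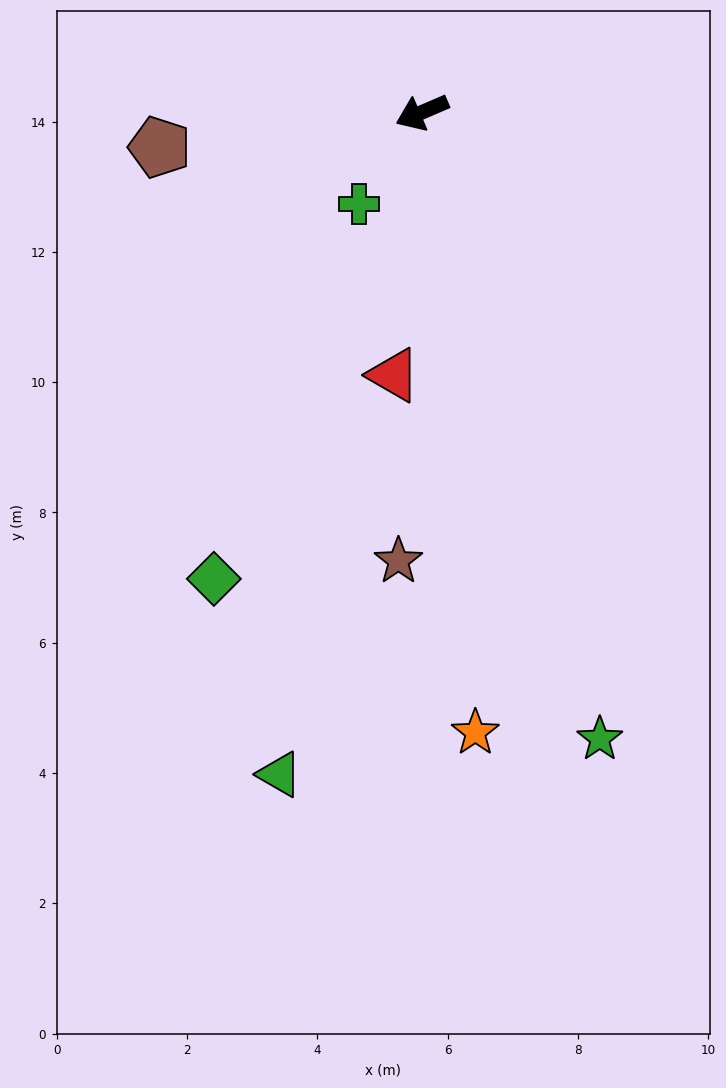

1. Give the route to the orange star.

turn left 72°, forward 9.6 m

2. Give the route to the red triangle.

turn left 61°, forward 4.1 m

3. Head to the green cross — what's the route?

turn left 32°, forward 1.7 m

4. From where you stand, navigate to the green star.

turn left 83°, forward 10.0 m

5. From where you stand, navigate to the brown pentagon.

turn right 16°, forward 4.1 m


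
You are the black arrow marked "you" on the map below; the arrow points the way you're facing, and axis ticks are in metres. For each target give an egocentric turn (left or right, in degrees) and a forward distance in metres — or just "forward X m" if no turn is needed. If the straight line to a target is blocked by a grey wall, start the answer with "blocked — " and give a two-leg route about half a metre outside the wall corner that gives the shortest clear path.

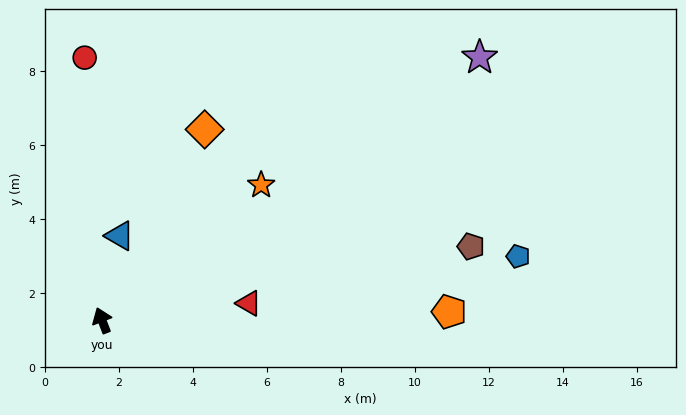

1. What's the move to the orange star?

turn right 71°, forward 5.6 m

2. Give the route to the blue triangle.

turn right 33°, forward 2.3 m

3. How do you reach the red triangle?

turn right 104°, forward 4.0 m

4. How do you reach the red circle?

turn right 17°, forward 7.1 m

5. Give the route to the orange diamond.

turn right 49°, forward 5.9 m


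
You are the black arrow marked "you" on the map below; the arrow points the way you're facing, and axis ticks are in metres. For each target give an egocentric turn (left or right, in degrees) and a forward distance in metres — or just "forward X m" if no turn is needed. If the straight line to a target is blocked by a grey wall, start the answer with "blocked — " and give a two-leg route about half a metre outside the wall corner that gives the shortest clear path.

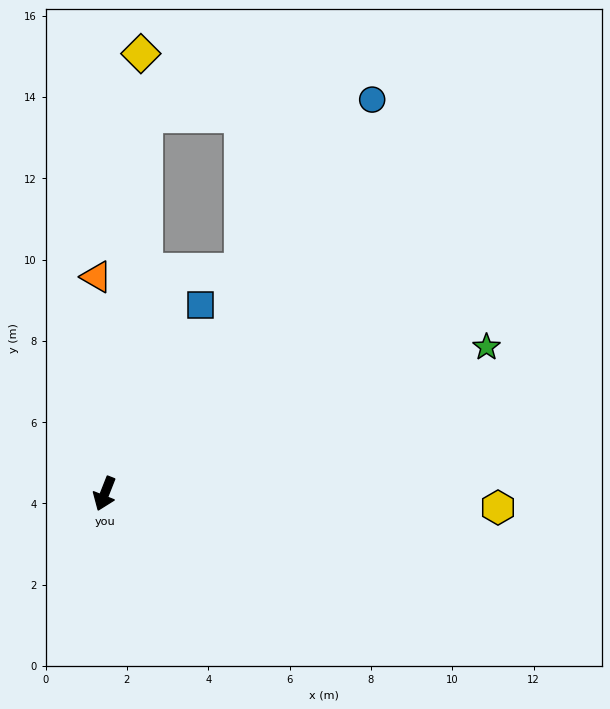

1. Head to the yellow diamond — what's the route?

turn right 163°, forward 10.9 m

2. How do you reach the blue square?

turn left 175°, forward 5.2 m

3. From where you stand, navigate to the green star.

turn left 133°, forward 10.1 m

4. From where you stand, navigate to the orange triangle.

turn right 156°, forward 5.3 m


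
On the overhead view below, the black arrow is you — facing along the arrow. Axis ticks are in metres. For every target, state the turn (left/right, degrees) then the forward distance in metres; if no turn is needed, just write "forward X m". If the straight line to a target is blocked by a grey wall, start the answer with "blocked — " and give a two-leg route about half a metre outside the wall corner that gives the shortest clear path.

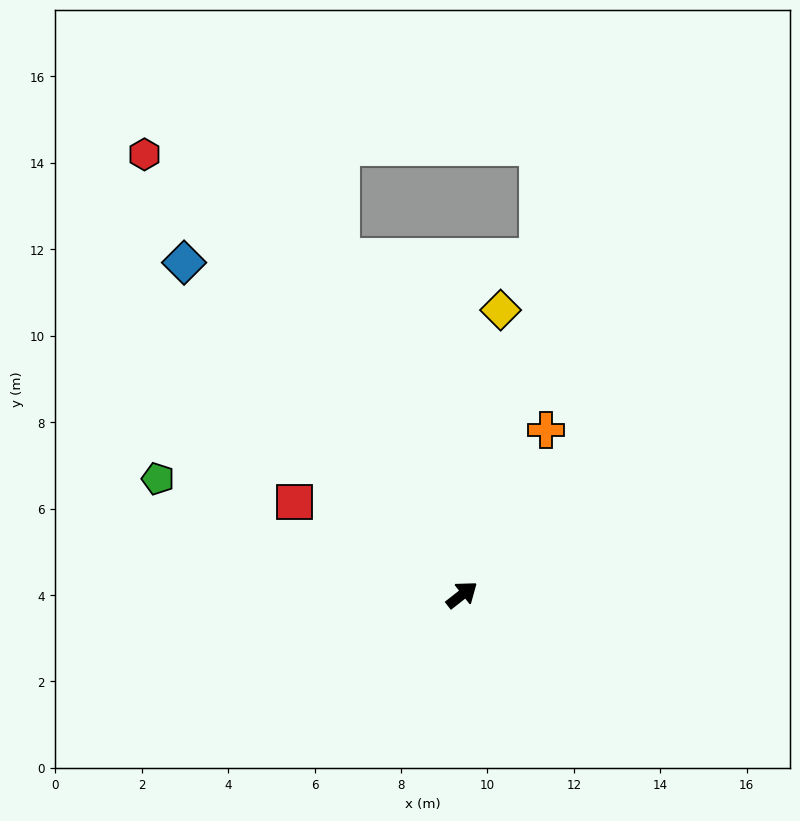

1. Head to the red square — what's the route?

turn left 113°, forward 4.4 m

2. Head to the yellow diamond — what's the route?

turn left 44°, forward 6.6 m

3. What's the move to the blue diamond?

turn left 92°, forward 10.0 m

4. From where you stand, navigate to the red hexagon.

turn left 88°, forward 12.6 m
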